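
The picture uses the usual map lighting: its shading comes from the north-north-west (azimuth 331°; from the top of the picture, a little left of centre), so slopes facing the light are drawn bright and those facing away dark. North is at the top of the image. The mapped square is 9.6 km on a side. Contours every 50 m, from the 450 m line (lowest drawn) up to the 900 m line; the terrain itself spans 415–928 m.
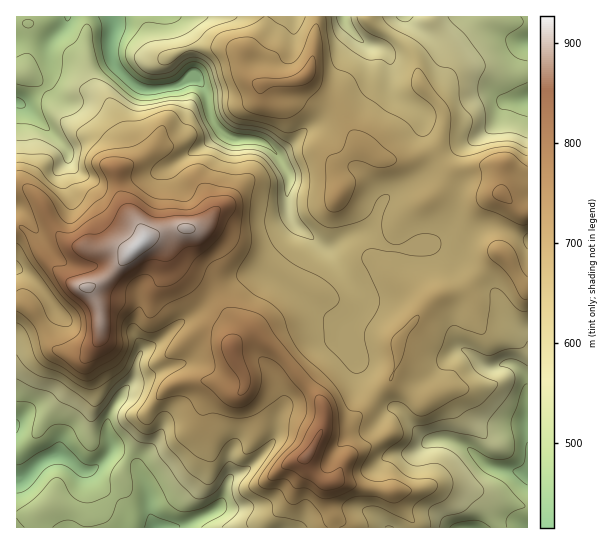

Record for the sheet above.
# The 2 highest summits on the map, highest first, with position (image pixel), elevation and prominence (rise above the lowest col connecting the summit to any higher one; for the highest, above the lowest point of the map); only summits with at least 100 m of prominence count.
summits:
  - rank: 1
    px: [141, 243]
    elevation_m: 928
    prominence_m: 513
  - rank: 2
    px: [307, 455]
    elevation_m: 863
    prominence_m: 134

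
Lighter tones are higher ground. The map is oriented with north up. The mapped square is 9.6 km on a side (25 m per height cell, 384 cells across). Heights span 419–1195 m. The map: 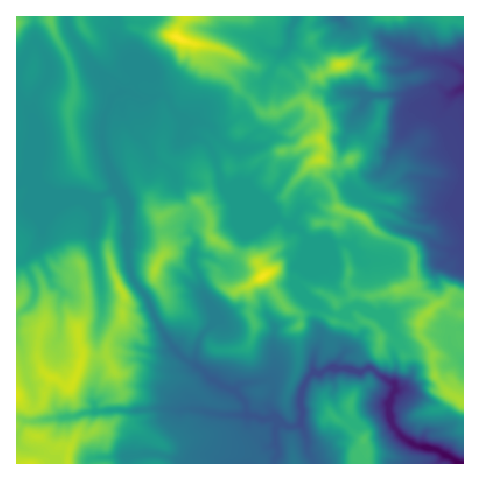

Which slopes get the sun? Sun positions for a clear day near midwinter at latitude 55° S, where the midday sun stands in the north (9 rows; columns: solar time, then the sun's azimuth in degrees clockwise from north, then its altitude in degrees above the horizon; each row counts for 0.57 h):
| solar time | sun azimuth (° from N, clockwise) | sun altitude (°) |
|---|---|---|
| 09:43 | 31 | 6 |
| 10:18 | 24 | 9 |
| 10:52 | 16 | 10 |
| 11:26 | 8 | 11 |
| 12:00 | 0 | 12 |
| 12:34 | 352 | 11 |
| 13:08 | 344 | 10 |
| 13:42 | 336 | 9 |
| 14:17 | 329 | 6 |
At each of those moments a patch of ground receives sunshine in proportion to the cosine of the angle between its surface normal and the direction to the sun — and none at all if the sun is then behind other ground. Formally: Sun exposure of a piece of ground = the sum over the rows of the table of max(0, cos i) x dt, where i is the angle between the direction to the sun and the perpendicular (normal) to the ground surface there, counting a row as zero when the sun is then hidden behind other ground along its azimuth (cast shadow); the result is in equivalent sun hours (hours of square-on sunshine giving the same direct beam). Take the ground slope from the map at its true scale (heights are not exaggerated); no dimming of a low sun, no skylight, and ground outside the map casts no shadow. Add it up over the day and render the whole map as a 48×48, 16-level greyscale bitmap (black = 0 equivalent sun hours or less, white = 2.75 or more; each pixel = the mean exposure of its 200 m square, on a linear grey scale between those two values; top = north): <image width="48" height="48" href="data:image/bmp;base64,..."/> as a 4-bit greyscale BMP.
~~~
<image width="48" height="48" href="data:image/bmp;base64,Qk32BAAAAAAAAHYAAAAoAAAAMAAAADAAAAABAAQAAAAAAIAEAAATCwAAEwsAABAAAAAAAAAAAAAAABEREQAiIiIAMzMzAERERABVVVUAZmZmAHd3dwCIiIgAmZmZAKqqqgC7u7sAzMzMAN3d3QDu7u4A////AIl1RTAUVFiYQ0RERDNVZVQhNURCI0IAAHVERRAAEBAAI0RERFVmRVQhFlRohzAAAEIlmDAAEAEnlkREVVVERlMQBGWIUQAAAGm5m4YyMhN5dVVVVWZkeWIAAXt0EAAAADNGZrzccjRmZlV3iHh0ECIgJWyBAAAAAAEAAANEQiRlVWZCESERAyNmkmcgAUQQACVSABIBAAASIiIjRSIRIxN7hkEAAAIgAmZTABEAIzRUIzNEIAEiMRSanIEAAAARSIVCJSEQAjMyIjQxAAERIgOrnvUAAAAliWQ2h0IjIyI0RWQQAAAAEgETRCIAAAE4mWRYh1MjaZYzRUEAAAAAABAAAAAAAAFGd2VmZmREZENVQgAAAAAAABAAAAABEhJEZGVVVEeHZkEhAAE1ZjEAABAAAAEzJCF4VERDVEZ5QQNRAABlQ0EAAAAAAAFVUhR1RGVTVVVYUSMgAAAjEQEAARAAARBZQyEkRHh2Z6ZHY0cgAAMhAAIAAFEEZ0hyJYUCISqXeZdVZlUQAlUhAAAABKdDAlEAAYxgJ0SXenVVU3MAJVMQAAAASoMCcgAAAAOaQ4Zrg0RUN7EBVDEAJBABd0N7lIu5Mhb+nLlYM0ZTTGADVRAEztQAJFmYdWeb/onP/9aVNTVTejNCIBEmdmiUJVVVZVZmeFnv+qzGllhjdkaDATJCAjWvs0RER1RERWZ2ZTetu8x1lUi4QxEQA6/2UzMhFSEBEmhlVVRpzvx5hVaJlhERjf/9hDIAAQAABfxSNGVVaJiKczRHdmFL2mi7qVEAAAAY/9UUZWZVZVVXZUMiNCRldVRYdCIhEAG8IViXZWZVZmZWdFM1IyJGRUREITm1EFyiRUZ2VVVVVnZEhUWMylGJZURDEAEmf/1zATRERURUREMnlCab7pyYdUQzMAASmEM3l2VERGVEIRATUyi4h7yoVEMRggABURWaynVDREVDMQFWQkeHZUNVIiNCJxADEBaJVVQiNEVEQxVlM1ZmVFaGIiFDAmAAAAAVdCRWZVVFQzVUNFVUVneGd3YyADg0dSEkaIh3ZVVEQ0ZURVVFZ4h1dlaHYwJ0n+czaGRVVUREQ1ZURVVFRWdWMAEWuYMnacgjV2RFVEREM2VUVUREM0RUMyEQFFu0JXUiRXdlRVRDM1REVURDMiIRJlEAA2RocjVURGd1RVRDNDM0VURDIRAAEiEzECJIIAJDM0VFVEREVTNEVURDIQAAAAW7pRakAAA4MjNEZkNFd0ZURUMzIQAAACd4nLpAAAADMQEjJUM1VmdlQzMyEAAAAURWZoMAAAACIAAQAUQzRHdUNEMyEAAAEQAmNVRAAABIhDIAE0QiI3UyREMhAAABAANGl1zWIRVDEBEAESIhFGICNDIAAAAAApuXmaie/5zEAAAAAQEhGDADQhAAAAAmz8dSN0F+//hAAAAAAAAARyA1QgARFK7/50MzRVQ3qsoQAAAAAAAAZRR1MiWc6nVDEAAjRXm3imMAAAAAAGITVDZUU0R7thERAREjM4RrtDMQAAEREw=="/>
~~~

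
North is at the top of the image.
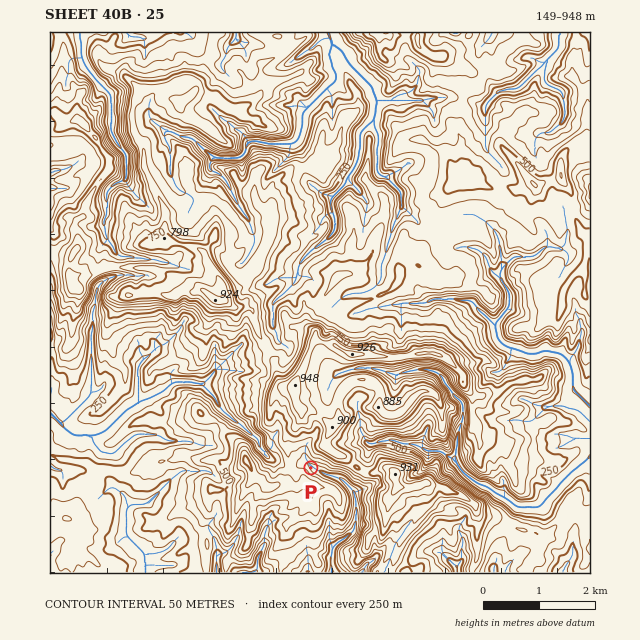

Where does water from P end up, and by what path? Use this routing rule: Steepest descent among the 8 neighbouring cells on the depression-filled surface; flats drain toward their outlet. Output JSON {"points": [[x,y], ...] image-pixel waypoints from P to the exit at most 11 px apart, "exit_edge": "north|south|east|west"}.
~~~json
{"points": [[311, 468], [322, 472], [333, 476], [345, 482], [355, 493], [356, 504], [356, 516], [355, 527], [346, 537], [335, 545], [331, 557], [331, 568], [331, 572]], "exit_edge": "south"}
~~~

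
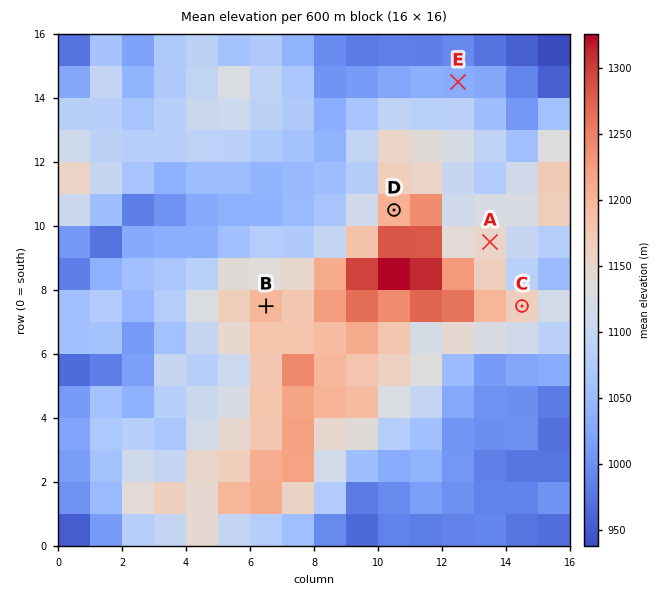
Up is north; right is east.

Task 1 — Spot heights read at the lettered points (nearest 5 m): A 1150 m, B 1205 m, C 1175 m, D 1210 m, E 1025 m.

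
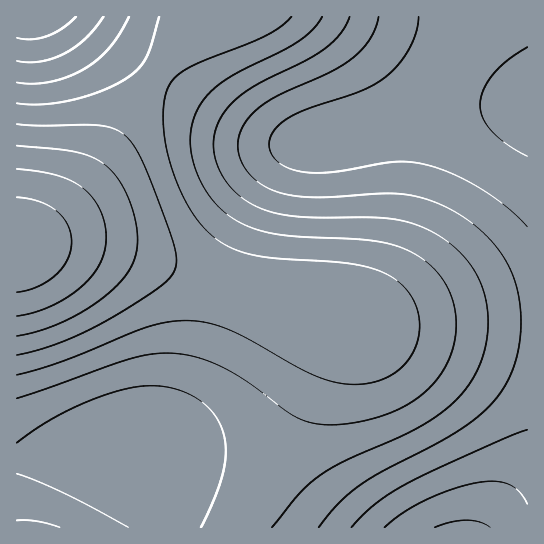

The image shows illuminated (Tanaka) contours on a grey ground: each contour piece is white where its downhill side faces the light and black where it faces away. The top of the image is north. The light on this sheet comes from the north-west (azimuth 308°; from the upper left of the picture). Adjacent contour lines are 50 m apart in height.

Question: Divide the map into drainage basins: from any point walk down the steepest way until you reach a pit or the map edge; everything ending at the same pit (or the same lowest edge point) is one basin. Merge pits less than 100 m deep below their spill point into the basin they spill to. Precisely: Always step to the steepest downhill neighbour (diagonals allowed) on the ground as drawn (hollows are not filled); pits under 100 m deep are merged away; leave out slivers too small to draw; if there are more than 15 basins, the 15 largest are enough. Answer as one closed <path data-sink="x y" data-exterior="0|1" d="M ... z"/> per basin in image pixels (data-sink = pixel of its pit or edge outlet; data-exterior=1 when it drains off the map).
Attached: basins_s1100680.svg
<path data-sink="463 527" data-exterior="1" d="M77 244l-39 0-22 3 1 281 511-1-1-204-166 0-126-35-102-33z"/><path data-sink="527 106" data-exterior="1" d="M527 16l-322 0-20 19-25 32-51 83-33 47-33 32-24 17 58-2 40 7 118 37 126 35 166 0z"/><path data-sink="29 17" data-exterior="1" d="M203 16l-187 1 1 230 26-18 33-32 33-47 51-83z"/>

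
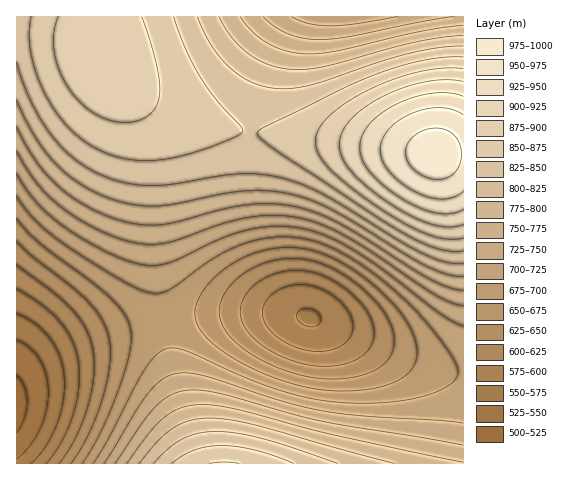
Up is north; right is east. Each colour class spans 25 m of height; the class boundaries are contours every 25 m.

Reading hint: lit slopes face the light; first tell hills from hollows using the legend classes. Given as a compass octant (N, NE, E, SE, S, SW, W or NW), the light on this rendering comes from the NE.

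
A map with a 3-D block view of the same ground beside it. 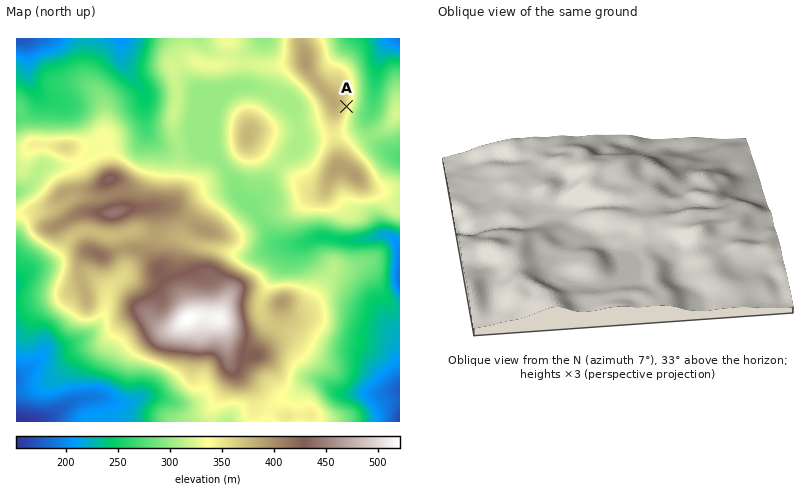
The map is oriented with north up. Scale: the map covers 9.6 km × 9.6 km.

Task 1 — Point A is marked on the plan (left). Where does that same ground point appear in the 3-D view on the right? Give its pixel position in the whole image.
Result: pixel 512 279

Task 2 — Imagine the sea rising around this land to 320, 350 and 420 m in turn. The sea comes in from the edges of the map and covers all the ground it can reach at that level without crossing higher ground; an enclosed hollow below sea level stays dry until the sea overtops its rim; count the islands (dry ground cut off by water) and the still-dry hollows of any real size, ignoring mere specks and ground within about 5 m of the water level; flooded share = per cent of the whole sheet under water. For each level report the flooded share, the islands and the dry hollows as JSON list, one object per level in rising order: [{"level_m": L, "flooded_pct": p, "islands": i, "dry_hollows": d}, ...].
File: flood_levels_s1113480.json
[{"level_m": 320, "flooded_pct": 52, "islands": 1, "dry_hollows": 0}, {"level_m": 350, "flooded_pct": 69, "islands": 4, "dry_hollows": 0}, {"level_m": 420, "flooded_pct": 93, "islands": 3, "dry_hollows": 0}]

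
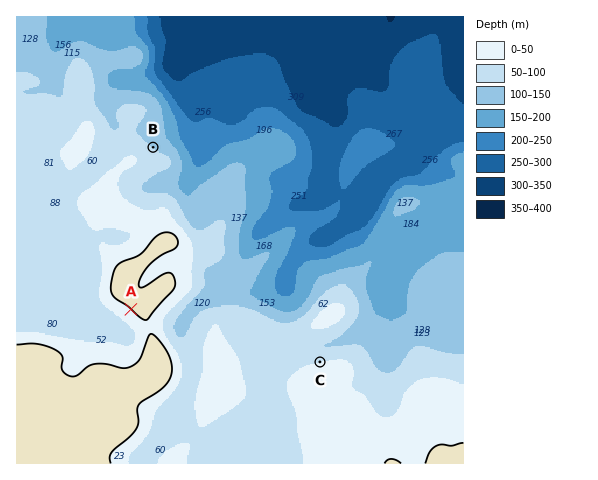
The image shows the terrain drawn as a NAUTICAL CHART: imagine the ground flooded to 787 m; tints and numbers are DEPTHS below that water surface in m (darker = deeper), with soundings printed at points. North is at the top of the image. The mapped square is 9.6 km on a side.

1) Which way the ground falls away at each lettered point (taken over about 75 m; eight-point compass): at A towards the SW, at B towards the NE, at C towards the N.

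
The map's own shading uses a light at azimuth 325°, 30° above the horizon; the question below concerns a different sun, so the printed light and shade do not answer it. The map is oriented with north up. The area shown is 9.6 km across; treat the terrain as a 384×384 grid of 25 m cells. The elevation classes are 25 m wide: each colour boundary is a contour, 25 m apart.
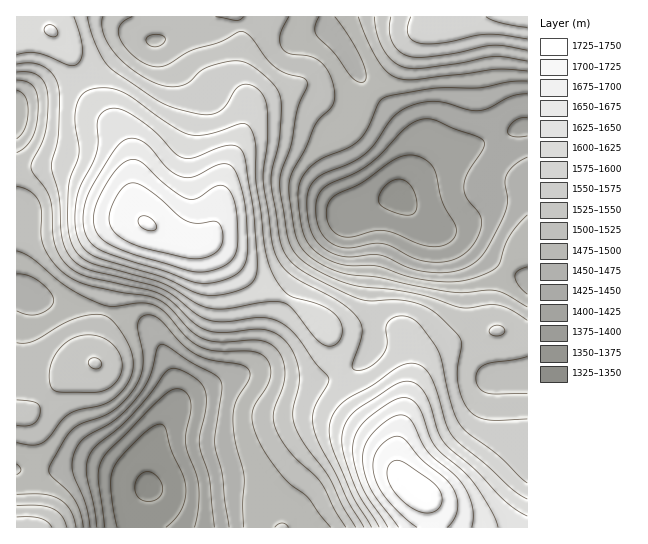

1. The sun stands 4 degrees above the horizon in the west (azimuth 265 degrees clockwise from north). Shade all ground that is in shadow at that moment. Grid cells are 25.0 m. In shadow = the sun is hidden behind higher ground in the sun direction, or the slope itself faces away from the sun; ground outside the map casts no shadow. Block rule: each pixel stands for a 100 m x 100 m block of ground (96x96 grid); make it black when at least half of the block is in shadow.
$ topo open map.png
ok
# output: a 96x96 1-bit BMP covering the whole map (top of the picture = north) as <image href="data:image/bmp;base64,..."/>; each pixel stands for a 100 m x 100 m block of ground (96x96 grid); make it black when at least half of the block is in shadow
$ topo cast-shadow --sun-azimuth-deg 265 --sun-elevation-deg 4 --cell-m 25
<image width="96" height="96" href="data:image/bmp;base64,Qk2+BAAAAAAAAD4AAAAoAAAAYAAAAGAAAAABAAEAAAAAAIAEAAATCwAAEwsAAAIAAAAAAAAA////AAAAAAAB//gAAAAAAAAAAAAB///wAAAAAAAAAAAB///+AAAAAAAAP4AA///+AAAAAAAAf/gA///+AAAAAAAA//8A///8AAAAAAAA//8Af//4AAAAAAAB//8Af//4AAAAAAAB//8Af//wAAAAAAAD//8Af//gAAAAAAAH//8Af//AAAAAAAAP//8Af/+AAAAAAAAf//8Af/8AAAAAAAA///8Af/8AAAAAAAA///8A//4AAAAAAAA///8B//4AAAAAAAB///8B+H4AAAAAAAB///4B8D8AAAAAAAA///wB4D/AAAAAAAA///wAAD/gAAAAAAA///gAAD/wAAAAAAA///gAAD/4AAAAAAA///gAAD/8AAAAAAAf//gAAD/+AAAAAAAf//gAAD//AAAAAAAf//gAAD//AAAAAAAf//AAAD//gAAAAAAP//AAAD//gAAAAAAP/+AAAD//gAAAAAAH/8AAAD//gAAAAAAD/4AAAD//AAAAAAAD/wAAAD//AAAAAAAB/AAAAD/+AAAAAAAAYAAAAD/8AAAAAAAAAAAAAD/4AAAAAAAAAAAAAB/wAAAAAgAAAAAAAB/gAAAABwAAAAAAAA+AAAAAB4AAAAAAAAAAAAAAB4AAAAAAAAAAAAAADwAAAAAAAAAAAAAADwAAAAMAAAAAAAAADwAAAAcAAAAAAAAAHgAAAAcAAAAAAAAAPgAAAAcAAAAAAAAAfgAAAAIAAAAAAAAA/gAAAAAAAAAAAAAH/gAAAAAAAAAAAA///wAAAAAAAAAAAD///4AAAAAAAAAAAH///+EAAAAAAAAAAP////8AAAAAAAAAAP/////wAAAAAAAAAP/////+AAAAAAAAAf//////AAAAAAAAAf//////gAAAAAAAAf//////gAAAAAAAAP//////wAAAAAAAAP//////wAAAAAAAAP//////wAAAAAAAAP//////gAAAAAAAAP//////gAAAAAAAAP//////gAAAAAAAAP//////AAAAAAAAAP//////AAAAAAAQAP//////AAAAAAA4AP//////AAAAAAB8AH/////+AAAAAAB8AH/////+AAAAAAB8AH/////8AAAAAAB8AD/////4AAAAAAB8AD/////wAAAAAAB8AB/////gAAAAAAA4AB///j+AAAAAAAAwAA///D+AAAAAAAAAAAf/+D+AAAAAAAAAAAf/8B8AAAAAAAAAAAP/4AAAAAAAAADAAAP/wAAAAAAAAAHgAAP/wAAAAAAAAAHgAAP/AAAAAAAAAAPgAAP+AAAAAAAAAAPAAAP4AAAAAAAAAAPAAAPwAAAAAAAAAAeAAAPAPAAAAAAAAAeAAAPAPgAAAAAAAA+AAAOAfgAAAAAAAD+AAAOAfAAAAAAAAP+AAAOAOAAAAAAAA//AAAOAAAAAAAAAB//AAAAAAAAAAAAAD//gAAAAAAAAAAAAH//gAAAAAAAAAAAAP//gAAAAAAAAAAAAP//AAAAAAAAAAAAAP/+AAAAAAAAAAAAAf/4AAAAAAAAAAAA="/>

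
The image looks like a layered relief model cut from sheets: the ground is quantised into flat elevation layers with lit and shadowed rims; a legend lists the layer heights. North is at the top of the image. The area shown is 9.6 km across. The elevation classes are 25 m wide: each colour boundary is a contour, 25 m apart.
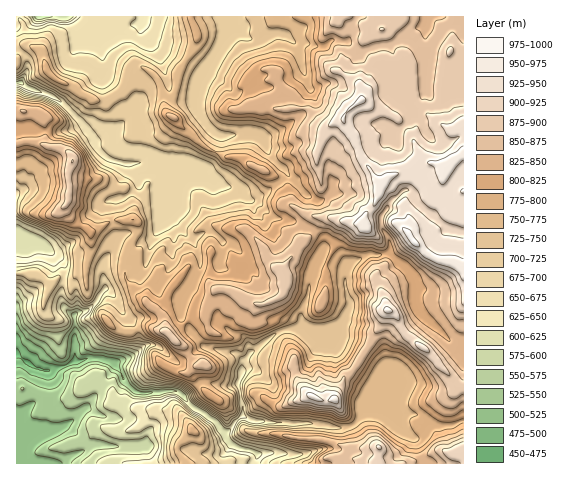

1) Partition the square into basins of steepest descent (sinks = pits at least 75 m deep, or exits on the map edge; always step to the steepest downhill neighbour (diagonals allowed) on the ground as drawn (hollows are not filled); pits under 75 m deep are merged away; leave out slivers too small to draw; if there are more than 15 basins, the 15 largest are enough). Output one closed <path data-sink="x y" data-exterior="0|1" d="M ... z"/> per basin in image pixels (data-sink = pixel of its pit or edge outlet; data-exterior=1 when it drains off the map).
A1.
<path data-sink="17 354" data-exterior="1" d="M463 16l-68 0-3 7-22 11-5 6 0 6 9 20-7 17-5 6-1 10-15 13-4 8-6 1-11 9-9 22-19-1-7 3-17 15-6 3 12 6 8 9 5 19 14 8 16 3-12 19-13 12-10 15-3 7 3 7-3 15-6 6-14 6-8 0-26-14-14-1-13 27-14 3-20 15-4-2-1-12-4-7-25-20-9-15-2-14 3-14 11-19-1-9-5-3-19 1-22 12 0 20-6 22-7 0-4 3-15 0-9 9-15-12-19-1 1 191 447-1z"/><path data-sink="39 17" data-exterior="1" d="M393 16l-376 0-1 27 10 1 13 6 4 5 5 16 7 8 43 22 7 0 15-9 17-24 6-1 7 4 11 13 6 29 7 5 26 25 27 14 15 1 14 10 14 3 20-17 7-3 19 1 9-22 11-9 6-1 4-8 15-13 1-10 5-6 7-17-9-20 0-6 9-9 9-2 9-6z"/><path data-sink="21 83" data-exterior="0" d="M26 44l-10 1 0 64 8 3 12 0 7 4 2 10-1 18 4 3 15 2 7 4 3 6-5 10 1 9 30 1 11 7 14 2 9 19 0 13 3 0 2 5 0 6-8 11-4 13 0 23 9 15 20 16 8 9 3 14 5 2 18-15 14-3 13-27 14 1 26 14 11-1 16-9 4-14-3-10 2-5 11-17 13-12 11-19-15-3-14-8-4-17-9-11-28-13-9-7-15-1-27-14-26-25-7-5-6-29-11-13-7-4-6 1-17 24-15 9-7 0-43-22-7-8-6-18z"/><path data-sink="17 242" data-exterior="1" d="M64 206l-11 8-37-3 1 62 18 1 15 12 9-9 15 0 4-3 8-1 5-21 0-20-17-11z"/>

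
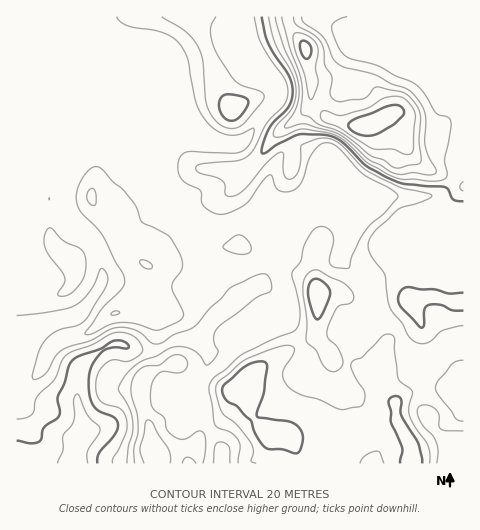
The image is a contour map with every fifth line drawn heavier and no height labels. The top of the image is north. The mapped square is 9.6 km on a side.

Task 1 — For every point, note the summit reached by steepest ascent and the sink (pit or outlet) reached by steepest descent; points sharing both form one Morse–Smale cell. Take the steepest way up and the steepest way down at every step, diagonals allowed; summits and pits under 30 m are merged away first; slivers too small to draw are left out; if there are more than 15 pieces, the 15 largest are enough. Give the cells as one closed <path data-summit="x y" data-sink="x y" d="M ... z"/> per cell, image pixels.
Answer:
<path data-summit="364 125" data-sink="76 463" d="M463 16l-220 0 2 18 3-3 28-5 25-8 22-1 11 6 16 19 54 1-37 1-15 6-9 24-1 15-20 12-10 10-6 12-1 18 9 10 11 8-1 5-4-6-14-9-5-2-9 0-14 11-9 24-1-4-17-16-13-18-17-1-25-6-20 0-4 3-66 0-5-4-5 1-15 16-12 22-1-13 13-30 0-9-3-7 0-99-62 0 1 447 59-1 1-19 5-10 0-13-5-23 2-28 9-11 17-12 8-3 9 0 14 6 18 1 21-11 13 0 13 5 6 5 9 1 61-34 3-5-7-17-7-7-7-3 4-6 9-27 11-5 14 9 23 5 15-1 6-7 2 7 25 33 11 18 23 22 18-10-8-22 22-5 22 6 8-1z"/><path data-summit="249 378" data-sink="76 463" d="M369 295l1 5-11 15-11 28-3 31-10 5-7-1-9-7-9-16-7-6-13-23-9-10-5 1-56 33-10 1-7-3 4 14-5 13 1 31-5 7 7 7 16 29 1 15 190-1 0-16-14-26-3-18-11-13 0-39 3-8 14-10-17-17z"/><path data-summit="234 109" data-sink="76 463" d="M242 16l-164 0 0 100 3 7 0 9-13 30 0 12 20-30 8-7 3 0 15-15 29-72 4-5 17 1 8 5 6 8 4 10 0 15-4 13-6 7-61 24-9 9 4 3 66 0 4-3 20 0 32 7 8 0 9-4 16-23 16-16 3-7-4-10-9-4-9-13-11-26z"/><path data-summit="151 442" data-sink="76 463" d="M188 340l-13 0-21 11-18-1-14-6-9 0-21 12-11 9-3 12-1 21 5 23 0 13-5 10-1 20 145-1 0-14-16-29-5-6-10 0-6-7-2-23 19-11 6-11-4-15z"/><path data-summit="306 49" data-sink="76 463" d="M323 17l-22 1-55 15 1 8 14 33 6 6 9 4 4 10-3 7-16 16-14 21-10 6 4 3 10 15 17 16 1 4 9-24 14-11 9 0 5 2 14 9 4 6 1-5-11-8-9-10 1-18 6-12 10-10 20-12 1-15 9-24 15-6 37-1-54-1-16-19z"/><path data-summit="316 293" data-sink="76 463" d="M284 247l-12 5-9 27-4 6 4 1 7 6 7 13 3 7-2 3 3 1 9 10 13 23 7 6 9 16 9 7 11 0 6-4 3-31 11-28 11-15-2-6-25-34-2-7-6 7-15 1-23-5z"/><path data-summit="364 125" data-sink="451 463" d="M434 296l-22 5 8 22-19 12 21 51 1 23 4 9 7 12 20 16-3 17 12 1 1-162z"/><path data-summit="249 378" data-sink="451 463" d="M400 334l-8 4-5 5-3 8 0 39 11 13 3 18 14 26 0 16 39 1 3-18-20-16-7-12-4-9-1-23z"/><path data-summit="364 125" data-sink="76 463" d="M202 372l-20 12 2 23 6 7 6 0 7-8z"/>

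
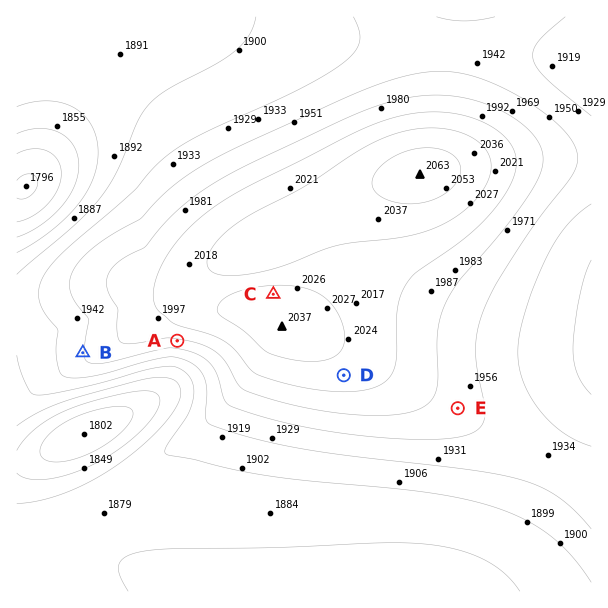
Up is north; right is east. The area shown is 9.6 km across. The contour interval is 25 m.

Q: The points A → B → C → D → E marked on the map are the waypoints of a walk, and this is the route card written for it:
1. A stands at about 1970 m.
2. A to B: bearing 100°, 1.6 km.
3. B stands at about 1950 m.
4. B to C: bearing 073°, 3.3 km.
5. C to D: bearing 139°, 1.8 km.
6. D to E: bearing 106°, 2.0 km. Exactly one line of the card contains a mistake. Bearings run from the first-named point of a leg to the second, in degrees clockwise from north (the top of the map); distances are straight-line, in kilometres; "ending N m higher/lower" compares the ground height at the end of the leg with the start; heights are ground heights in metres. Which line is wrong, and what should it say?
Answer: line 2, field bearing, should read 263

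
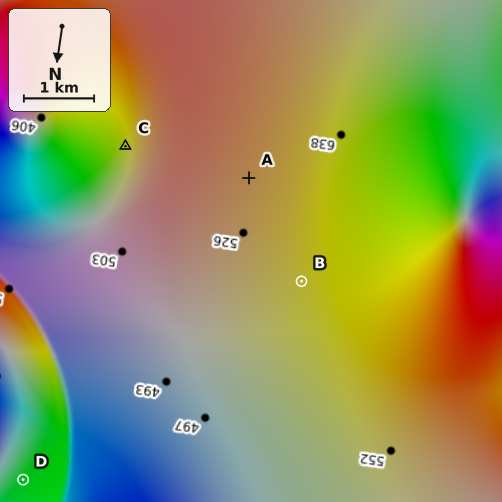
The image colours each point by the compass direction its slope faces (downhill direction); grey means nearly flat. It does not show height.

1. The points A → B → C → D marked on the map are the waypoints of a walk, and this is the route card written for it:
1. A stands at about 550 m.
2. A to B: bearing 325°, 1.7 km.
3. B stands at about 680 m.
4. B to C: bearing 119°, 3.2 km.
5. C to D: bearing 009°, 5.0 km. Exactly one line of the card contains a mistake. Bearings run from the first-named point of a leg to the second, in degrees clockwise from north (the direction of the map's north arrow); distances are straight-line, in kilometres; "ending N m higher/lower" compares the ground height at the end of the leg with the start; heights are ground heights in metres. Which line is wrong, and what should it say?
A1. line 3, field height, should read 540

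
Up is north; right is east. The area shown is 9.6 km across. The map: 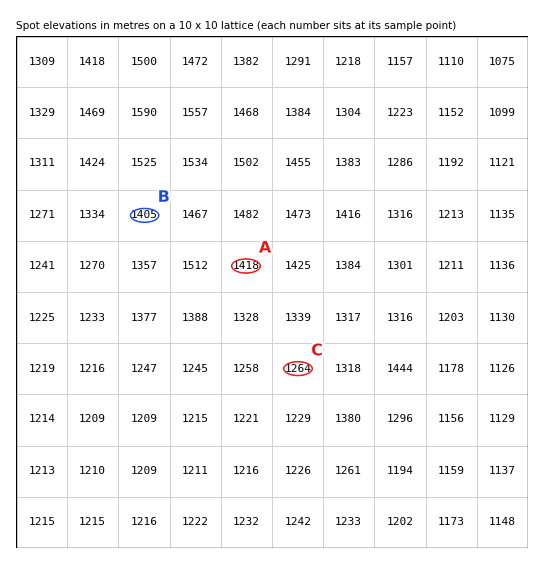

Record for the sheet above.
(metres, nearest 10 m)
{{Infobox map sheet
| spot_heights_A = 1420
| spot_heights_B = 1400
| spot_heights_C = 1260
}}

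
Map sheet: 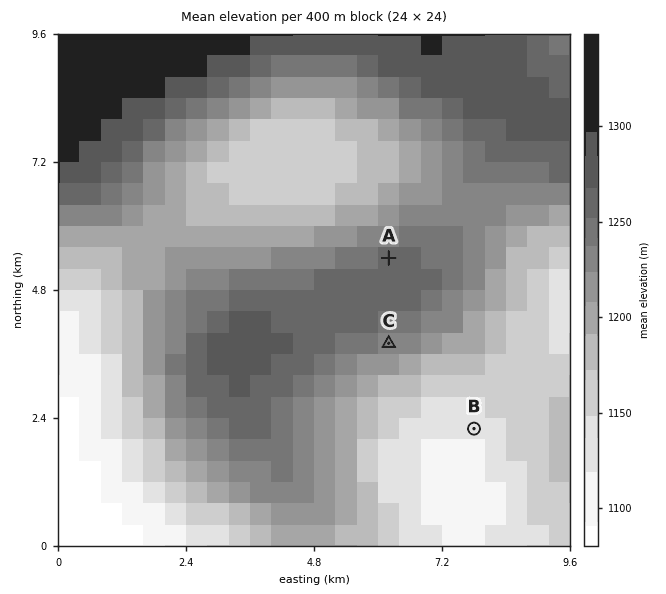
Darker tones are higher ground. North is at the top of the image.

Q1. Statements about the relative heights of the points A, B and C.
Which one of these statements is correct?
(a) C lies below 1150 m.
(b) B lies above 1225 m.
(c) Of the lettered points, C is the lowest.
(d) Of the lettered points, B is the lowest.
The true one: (d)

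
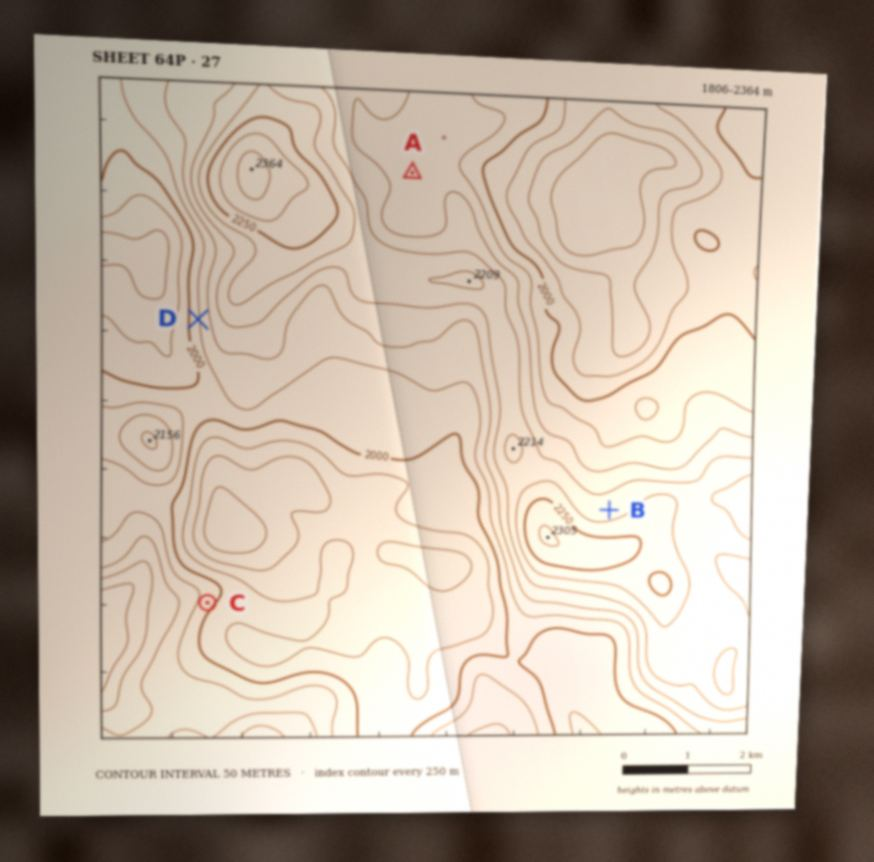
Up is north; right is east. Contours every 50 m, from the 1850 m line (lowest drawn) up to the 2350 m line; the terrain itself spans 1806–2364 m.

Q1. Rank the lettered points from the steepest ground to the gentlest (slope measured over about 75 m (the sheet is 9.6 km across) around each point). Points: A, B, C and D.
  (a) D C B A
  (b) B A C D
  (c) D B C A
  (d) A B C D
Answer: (a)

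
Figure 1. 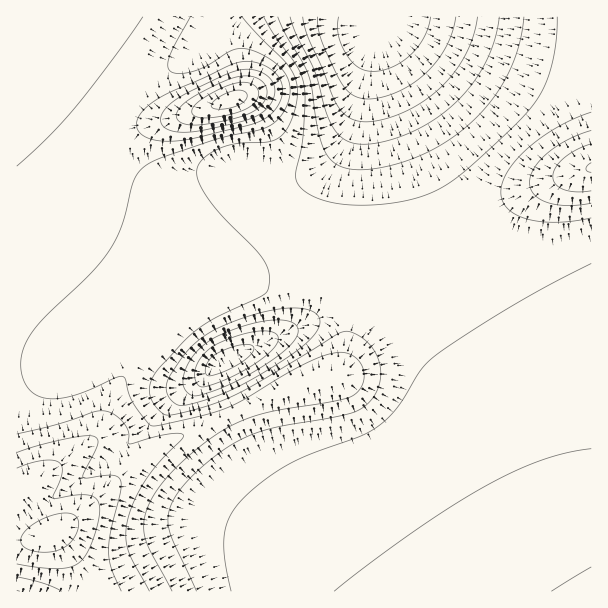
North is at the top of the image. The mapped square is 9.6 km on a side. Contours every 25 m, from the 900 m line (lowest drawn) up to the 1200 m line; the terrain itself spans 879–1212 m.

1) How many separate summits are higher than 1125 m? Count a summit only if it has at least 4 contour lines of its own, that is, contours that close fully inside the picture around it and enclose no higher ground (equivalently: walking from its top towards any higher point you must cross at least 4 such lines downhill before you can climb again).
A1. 1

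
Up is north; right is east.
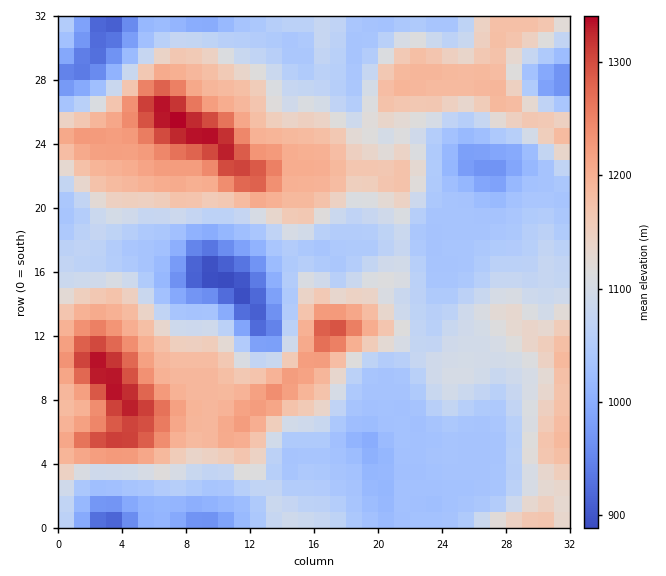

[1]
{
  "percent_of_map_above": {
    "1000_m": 93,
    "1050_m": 67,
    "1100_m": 45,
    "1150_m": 33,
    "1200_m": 14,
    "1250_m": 6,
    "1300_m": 3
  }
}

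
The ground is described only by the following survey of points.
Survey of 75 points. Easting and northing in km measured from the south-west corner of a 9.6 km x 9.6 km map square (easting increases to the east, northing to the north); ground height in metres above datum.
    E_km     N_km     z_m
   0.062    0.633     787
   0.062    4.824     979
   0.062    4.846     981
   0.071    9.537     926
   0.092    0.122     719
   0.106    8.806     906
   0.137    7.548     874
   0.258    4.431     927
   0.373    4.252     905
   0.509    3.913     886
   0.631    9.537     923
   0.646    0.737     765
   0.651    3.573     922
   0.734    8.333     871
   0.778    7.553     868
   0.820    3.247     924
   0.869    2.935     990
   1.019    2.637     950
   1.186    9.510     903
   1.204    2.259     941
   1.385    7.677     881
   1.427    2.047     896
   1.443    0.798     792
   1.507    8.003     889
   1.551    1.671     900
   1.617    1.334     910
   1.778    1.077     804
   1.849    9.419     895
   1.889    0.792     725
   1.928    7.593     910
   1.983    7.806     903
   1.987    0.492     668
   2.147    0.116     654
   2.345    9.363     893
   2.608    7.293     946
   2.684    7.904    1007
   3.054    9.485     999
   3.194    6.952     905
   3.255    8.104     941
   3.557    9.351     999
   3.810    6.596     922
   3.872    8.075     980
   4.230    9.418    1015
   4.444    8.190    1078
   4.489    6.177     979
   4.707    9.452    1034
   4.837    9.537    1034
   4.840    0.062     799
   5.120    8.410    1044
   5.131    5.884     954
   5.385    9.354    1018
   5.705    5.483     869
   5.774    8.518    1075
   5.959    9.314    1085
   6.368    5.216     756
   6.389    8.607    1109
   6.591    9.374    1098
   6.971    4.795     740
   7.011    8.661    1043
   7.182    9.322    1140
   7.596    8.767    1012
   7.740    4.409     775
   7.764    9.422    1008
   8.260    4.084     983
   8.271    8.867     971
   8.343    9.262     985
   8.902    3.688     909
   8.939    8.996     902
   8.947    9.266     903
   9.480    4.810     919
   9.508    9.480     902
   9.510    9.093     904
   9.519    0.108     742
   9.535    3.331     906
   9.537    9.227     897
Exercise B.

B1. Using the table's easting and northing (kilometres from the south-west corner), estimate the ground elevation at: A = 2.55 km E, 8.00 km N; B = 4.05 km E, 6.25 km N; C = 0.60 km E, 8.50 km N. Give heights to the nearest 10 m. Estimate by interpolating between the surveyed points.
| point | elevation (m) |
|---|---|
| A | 980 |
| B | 940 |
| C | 890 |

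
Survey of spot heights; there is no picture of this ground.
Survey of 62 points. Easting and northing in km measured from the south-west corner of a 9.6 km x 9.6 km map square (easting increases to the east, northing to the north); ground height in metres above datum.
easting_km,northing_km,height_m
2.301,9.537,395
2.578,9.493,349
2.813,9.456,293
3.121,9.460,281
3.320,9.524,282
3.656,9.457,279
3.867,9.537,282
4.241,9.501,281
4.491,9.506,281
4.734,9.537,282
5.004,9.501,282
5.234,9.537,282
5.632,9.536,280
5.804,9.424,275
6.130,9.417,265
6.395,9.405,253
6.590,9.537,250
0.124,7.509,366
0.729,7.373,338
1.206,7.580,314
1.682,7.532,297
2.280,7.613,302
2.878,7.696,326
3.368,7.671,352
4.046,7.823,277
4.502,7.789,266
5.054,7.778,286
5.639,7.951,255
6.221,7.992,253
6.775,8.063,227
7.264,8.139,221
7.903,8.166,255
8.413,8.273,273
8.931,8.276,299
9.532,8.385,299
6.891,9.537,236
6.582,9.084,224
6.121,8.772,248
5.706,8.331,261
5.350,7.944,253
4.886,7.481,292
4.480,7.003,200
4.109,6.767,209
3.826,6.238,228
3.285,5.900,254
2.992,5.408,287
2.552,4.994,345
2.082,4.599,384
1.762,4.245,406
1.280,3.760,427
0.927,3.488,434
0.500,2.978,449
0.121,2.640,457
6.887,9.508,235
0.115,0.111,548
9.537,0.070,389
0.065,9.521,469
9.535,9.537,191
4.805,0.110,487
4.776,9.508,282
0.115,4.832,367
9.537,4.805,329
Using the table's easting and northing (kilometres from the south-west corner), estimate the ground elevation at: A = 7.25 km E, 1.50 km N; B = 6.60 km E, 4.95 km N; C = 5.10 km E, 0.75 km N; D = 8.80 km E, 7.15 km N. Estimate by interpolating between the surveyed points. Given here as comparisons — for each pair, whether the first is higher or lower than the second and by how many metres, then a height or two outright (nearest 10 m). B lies lower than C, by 240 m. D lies lower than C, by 180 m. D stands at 340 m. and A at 410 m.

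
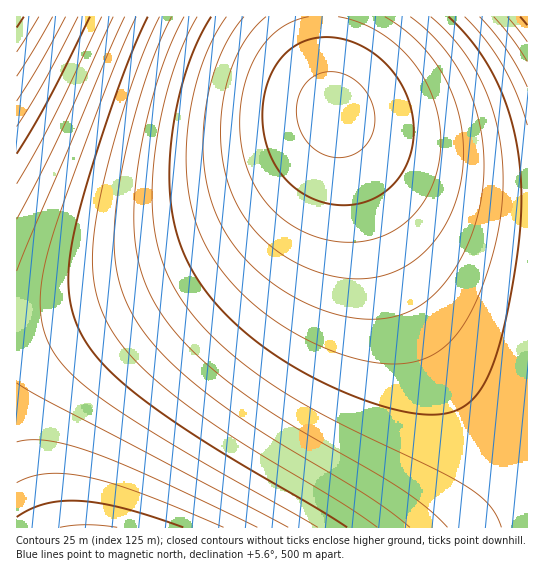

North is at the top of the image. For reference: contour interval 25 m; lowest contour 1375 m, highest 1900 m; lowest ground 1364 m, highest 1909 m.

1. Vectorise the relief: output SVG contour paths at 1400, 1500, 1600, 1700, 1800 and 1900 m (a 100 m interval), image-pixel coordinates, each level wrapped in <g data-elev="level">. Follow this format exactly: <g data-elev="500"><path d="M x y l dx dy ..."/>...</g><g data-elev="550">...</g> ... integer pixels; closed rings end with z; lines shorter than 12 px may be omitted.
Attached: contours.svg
<g data-elev="1400"><path d="M39 17l-22 35"/></g><g data-elev="1500"><path d="M17 517l14-8 15-5 16-3 19 0 20 2 24 6 58 18"/><path d="M90 17l-41 82-32 55"/></g><g data-elev="1600"><path d="M136 17l-16 36-20 50-35 95-16 48-6 27-3 24 1 20 4 18 8 16 12 16 17 16 24 19 78 49 134 76"/></g><g data-elev="1700"><path d="M527 87l-21-38-26-32"/><path d="M184 17l-16 33-13 40-12 45-7 46-2 34 2 31 6 27 10 25 13 21 17 21 21 21 27 22 54 38 118 69 26 19 19 18"/></g><g data-elev="1800"><path d="M244 17l-14 18-10 22-9 25-6 28-2 28 1 28 5 25 7 23 11 21 14 19 17 18 20 15 23 14 24 10 24 6 22 2 20-2 19-6 17-10 15-15 15-20 12-24 8-24 5-27 2-25-2-25-4-24-8-24-11-23-14-20-16-18-19-15"/></g><g data-elev="1900"><path d="M330 157l9 1 8-1 15-8 9-13 4-17-3-17-10-16-15-11-16-3-13 2-11 8-8 12-3 16 3 16 7 14 11 11z"/></g>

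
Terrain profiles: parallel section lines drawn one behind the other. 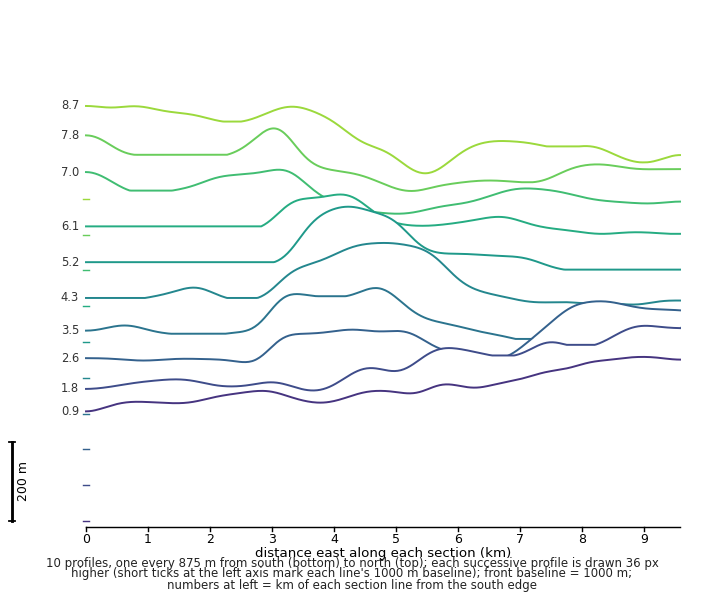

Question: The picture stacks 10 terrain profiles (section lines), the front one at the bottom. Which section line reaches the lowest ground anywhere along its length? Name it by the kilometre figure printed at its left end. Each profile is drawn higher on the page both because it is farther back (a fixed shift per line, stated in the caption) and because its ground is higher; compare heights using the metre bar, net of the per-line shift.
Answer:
8.7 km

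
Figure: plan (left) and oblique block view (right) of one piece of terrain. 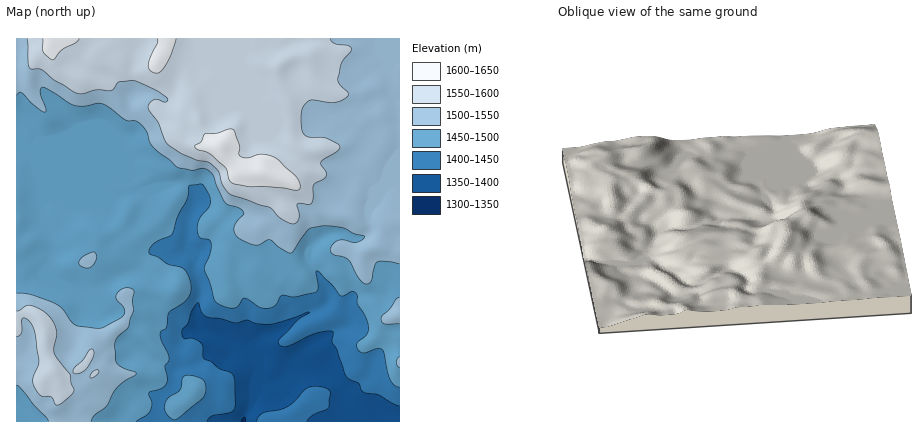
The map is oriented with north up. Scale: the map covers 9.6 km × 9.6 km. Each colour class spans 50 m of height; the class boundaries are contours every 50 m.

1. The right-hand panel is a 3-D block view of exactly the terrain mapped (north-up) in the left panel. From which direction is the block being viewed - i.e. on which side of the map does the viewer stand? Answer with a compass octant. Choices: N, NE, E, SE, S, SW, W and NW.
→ E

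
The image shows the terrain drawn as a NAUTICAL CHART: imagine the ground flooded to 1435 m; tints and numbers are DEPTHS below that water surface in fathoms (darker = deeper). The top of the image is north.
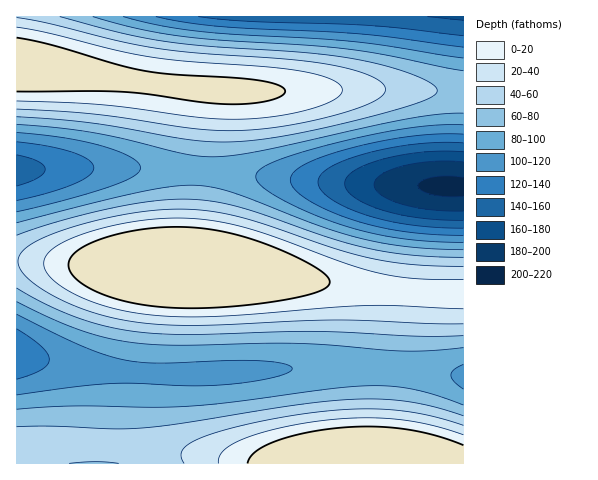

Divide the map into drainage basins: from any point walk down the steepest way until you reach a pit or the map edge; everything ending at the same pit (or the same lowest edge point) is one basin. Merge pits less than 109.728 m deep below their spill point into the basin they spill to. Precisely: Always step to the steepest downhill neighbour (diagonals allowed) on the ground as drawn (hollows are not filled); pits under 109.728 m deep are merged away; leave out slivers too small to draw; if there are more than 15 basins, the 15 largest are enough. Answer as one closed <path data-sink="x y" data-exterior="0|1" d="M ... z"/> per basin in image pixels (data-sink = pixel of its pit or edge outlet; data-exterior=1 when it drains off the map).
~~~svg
<path data-sink="17 354" data-exterior="1" d="M28 261l-12 1 1 202 447-1-1-169-78-4-164-21-134-3z"/><path data-sink="449 187" data-exterior="0" d="M420 90l-141 2-70-2-5 39-8 114-3 17-3 7 79 7 128 17 66 3 1-202z"/><path data-sink="17 171" data-exterior="1" d="M20 65l-4 1 0 194 71 6 102 2 4-8 3-17 13-153z"/><path data-sink="463 17" data-exterior="1" d="M463 16l-446 0-1 48 135 20 69 7 59 1 141-2 43 2z"/>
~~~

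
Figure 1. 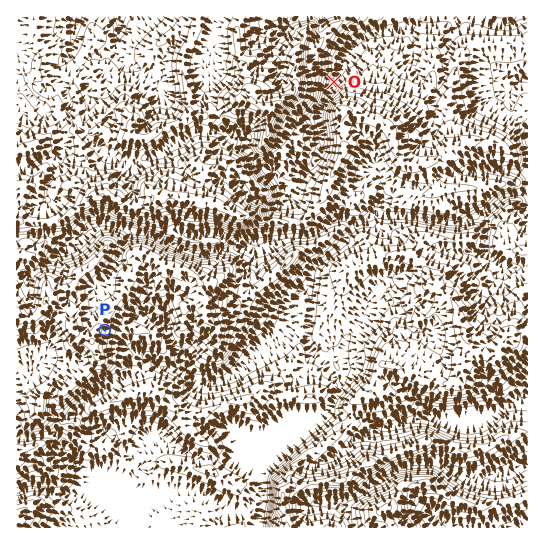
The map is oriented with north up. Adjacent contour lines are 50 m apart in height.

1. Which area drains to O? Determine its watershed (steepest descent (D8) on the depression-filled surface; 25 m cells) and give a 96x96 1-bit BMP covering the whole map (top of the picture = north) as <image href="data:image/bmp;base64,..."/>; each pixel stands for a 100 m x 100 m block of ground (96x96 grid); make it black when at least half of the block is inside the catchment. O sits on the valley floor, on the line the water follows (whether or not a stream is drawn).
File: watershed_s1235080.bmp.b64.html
<image width="96" height="96" href="data:image/bmp;base64,Qk2+BAAAAAAAAD4AAAAoAAAAYAAAAGAAAAABAAEAAAAAAIAEAAATCwAAEwsAAAIAAAAAAAAA////AAAAAAAAAAAAAAAAAAAAAAAAAAAAAAAAAAAAAAAAAAAAAAAAAAAAAAAAAAAAAAAAAAAAAAAAAAAAAAAAAAAAAAAAAAAAAAAAAAAAAAAAAAAAAAAAAAAAAAAAAAAAAAAAAAAAAAAAAAAAAAAAAAAAAAAAAAAAAAAAAAAAAAAAAAAAAAAAAAAAAAAAAAAAAAAAAAAAAAAAAAAAAAAAAAAAAAAAAAAAAAAAAAAAAAAAAAAAAAAAAAAAAAAAAAAAAAAAAAAAAAAAAAAAAAAAAAAAAAAAAAAAAAAAAAAAAAAAAAAAAAAAAAAAAAAAAAAAAAAAAAAAAAAAAAAAAAAAAAAAAAAAAAAAAAAAAAAAAAAAAAAAAAAAAAAAAAAAAAAAAAAAAAAAAAAAAAAAAAAAAAAAAAAAAAAAAAAAAAAAAAAAAAAAAAAAAAAAAAAAAAAAAAAAAAAAAAAAAAAAAAAAAAAAAAAAAAAAAAAAAAAAAAAAAAAAAAAAAAAAAAAAAAAAAAAAAAAAAAAAAAAAAAAAAAAAAAAAAAAAAAAAAAAAAAAAAAAAAAAAAAAAAAAAAAAAAAAAAAAAAAAAAAAAAAAAAAAAAAAAAAAAAAAAAAAAAAAAAAAAAAAAAAAAAAAAAAAAAAAAAAAAAAAAAAAAAAAAAAAAAAAAAAAAAAAAAAAAAAAAAAAAAAAAAAAAAAAAAAAAAAAAAAAAAAAAAAAAAAAAAAAAAAAAAAAAAAAAAAAAAAAAAAAAAAAAAAAAAAAAAAAAAAAAAAAAAAAAAAAAAAAAAAAAAAAAAAAAAAAAAAAAAAAAAAAAAAAAAAAAAAAAAAAAAAAAAAAAAAAAAAAAAAAAAAAAAAAAAAAAAAAAAAAAAAAAAAAAAAAAAAAAAAAAAAAAAAAAAAAAAAAAAAAAAAAAAAAAAAAAAAAAAAH8AAAAAAAAAAAAACP+AAAAAAAAAAAAAP//AAAAAAAAAAeAA///gAAAAAAAAB/Af///gAAAAAAAAH//////wAAAAAAAAH//////wAAAAAAAAD//////4AAAAAAAAB//////4AAAAAAAAA//////4AAAAAAAAA//////8AAAAAAAAA//////8AAAAAAAAAf/////+AAAAAAAAAf/////+AAAAAAAAAf//////AAAAAAAAAf/////+AAAAAAAAAB/////+AAAAAAAAAAf////+AAAAAAAAAAH////+AAAAAAAAAAA////+AAAAAAAAAAAD///+AAAAAAAAAAAAf//+AAAAAAAAAAAAPh//AAAAAAAAAAAAGA//AAAAAAAAAAAAAAP/AAAAAAAAAAAAAAP+AAAAAAAAAAAAAAH8AAAAAAAAAAAAAAAAAAAAAAAAAAAAAAAAAAAAAAAAAAAAAAAAAAAAAAAAAAAAAAAAAAAAAAAAAAAAAAAAAAAAAAAAAAAAAAAAAAAAAAAAAAAAAAAAAAAAAAAAAAAAAAAAAAAAAAAAAAAAAAAAAAAAAAAAAAAAAAAAAAAAAAAAAAAAAAAAAAAAAAAAAAAAAAAAAAAAAA="/>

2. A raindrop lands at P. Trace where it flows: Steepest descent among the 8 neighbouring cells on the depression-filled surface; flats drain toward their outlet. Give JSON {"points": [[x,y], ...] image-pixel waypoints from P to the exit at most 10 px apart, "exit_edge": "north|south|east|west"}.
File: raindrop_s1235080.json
{"points": [[105, 330], [115, 331], [126, 342], [137, 350], [147, 357], [158, 366], [169, 370], [179, 373], [190, 377], [201, 382], [211, 383], [222, 381], [233, 377], [243, 366], [254, 355], [265, 347], [275, 342], [286, 337], [293, 326], [295, 315], [295, 305], [297, 294], [305, 286], [311, 275], [318, 265], [329, 255], [338, 246], [347, 235], [357, 225], [366, 218], [377, 215], [387, 215], [398, 215], [409, 215], [419, 218], [430, 219], [441, 222], [451, 223], [462, 222], [473, 219], [483, 211], [494, 206], [505, 197], [515, 193], [526, 189], [527, 187]], "exit_edge": "east"}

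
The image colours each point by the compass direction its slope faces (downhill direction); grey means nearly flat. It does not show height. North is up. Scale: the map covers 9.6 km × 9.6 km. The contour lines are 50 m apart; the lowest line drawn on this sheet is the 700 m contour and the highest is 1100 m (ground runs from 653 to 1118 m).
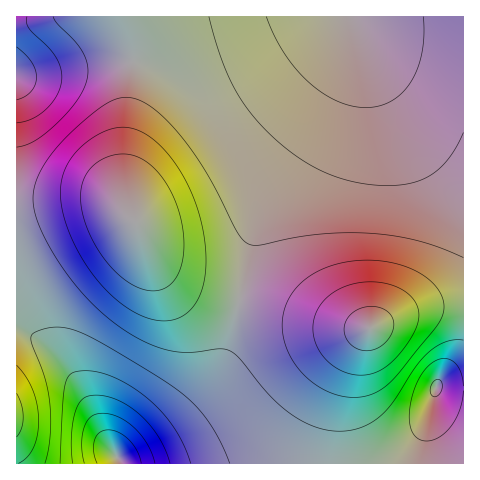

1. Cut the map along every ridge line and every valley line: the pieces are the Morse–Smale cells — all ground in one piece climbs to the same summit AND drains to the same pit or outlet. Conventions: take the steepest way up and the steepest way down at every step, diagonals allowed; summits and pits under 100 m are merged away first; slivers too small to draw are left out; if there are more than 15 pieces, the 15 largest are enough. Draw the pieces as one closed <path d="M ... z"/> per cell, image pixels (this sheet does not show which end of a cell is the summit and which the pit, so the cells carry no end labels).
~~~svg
<path d="M463 16l-115 1 2 29-10 35-20 37-42 60-15 28-14 45-10 51 121 27 14-1 19-11 25-8 22-4 24 0z"/><path d="M242 302l-3 0-1 4-15 58-17 29-31 29-38 26-19 9 1 7 345-1-1-158-23 0-22 4-25 8-19 11-14 1z"/><path d="M348 16l-36 1-68 35-42 15-22 1-29-5-17-1-10 84 0 43 3 17 5 12 5 6 18 35 12 14 13 9 34 14 25 5 14-64 10-31 15-28 42-60 20-37 10-35z"/><path d="M97 199l-24 0-57 7 0 122 10 3 19 13 22 24 15 23 25 51 9 14 4 1 55-35 31-29 17-29 16-62-43-12-23-13-18-18-18-35-24-20z"/><path d="M133 62l-24 0-68 12-25 1 1 130 56-6 24 0 16 5 19 14-5-12-3-17 0-43z"/><path d="M19 329l-3 0 0 134 102 1 1-5-12-17-25-51-11-19-26-28-19-13z"/><path d="M314 16l-187 0 0 2 6 17 1 27 46 6 15 0 23-5 26-11z"/><path d="M126 16l-109 0-1 58 15 2 68-13 34-1 0-27z"/>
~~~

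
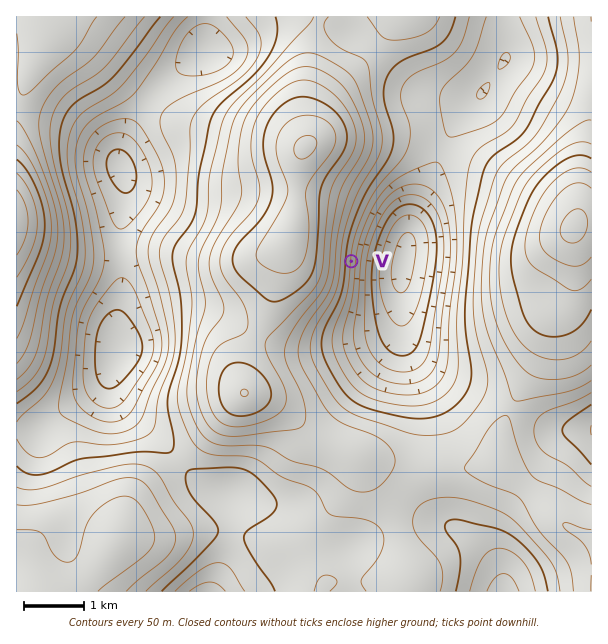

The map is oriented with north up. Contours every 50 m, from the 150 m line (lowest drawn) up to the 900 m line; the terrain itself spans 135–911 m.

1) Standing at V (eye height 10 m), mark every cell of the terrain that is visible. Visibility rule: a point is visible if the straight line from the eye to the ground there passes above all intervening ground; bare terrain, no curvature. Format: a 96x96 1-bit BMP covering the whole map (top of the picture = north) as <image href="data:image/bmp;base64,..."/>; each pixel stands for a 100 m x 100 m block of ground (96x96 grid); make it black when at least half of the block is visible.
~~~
<image width="96" height="96" href="data:image/bmp;base64,Qk2+BAAAAAAAAD4AAAAoAAAAYAAAAGAAAAABAAEAAAAAAIAEAAATCwAAEwsAAAIAAAAAAAAA////AAAAAAAAAAAAAAAAAAAAAAAAAAAAAAAAAAAAAAAAAAAAAAAAAAAAAAAAAAAAAAAAAAAAAAAAAAAAAAAAAAAAAAAAAAAAAAAAAAAAAAAAAAAAAAAAAAAAAAAAAAAAAAAAAAAAAAAAAAAAAAAAAAAAAAAAAAAAAAAAAAAAAAAAAAAAAAAAAAAAAAAAAAAAAAAAAAAAAAAAAAAAAAAAAAAAAAAAAAAAAAAAAAAAAAAAAAAAAAAAAAAAAAAAAAAAAAAAAAAAAAAAAAAAAAAAAAAAAAAAAAAAAAAAAAAAAAAAAAAAAAAAAAAAAAAAAAAAAAAAAAAAAAAAAAAAAAAAAAAAAAAAAAAAAAAAAAf4AAAAAAAAAAAAAD/+AAAAAAAAAAAAAP//AAAAAAAAAAAB////AAAAAAAAAAAH////AAAAAAAAAAAP////gAAAAAAAAAAf////gAAAAAAAAAA/////gAAAAAAAAAA/////gAAAAAAAAAA/////wAAAAAAAAAA/////wAAAAAAAAAA/////wAAAAAAAAAAf////4AAAAAAAAAAf////4AAAAAAAAAAP////4AAAAAAAAAAH////8AAAAAAAAAAH////8AAAAAAAAAAD////8AAAAAAAAAAB////8AAAAAAAAAAB////8AAAAAAAAAAA////8AAAAAAAAAAA////+AAAAAAAAAAA////+AAAAAAAAAAA////+AAAAAAAAAAA////+AAAAAAAAAAA////+AAAAAAAAAAA////8AAAAAAAAAAA////8AAAAAAAAAAA////8AAAAAAAAAAA////8AAAAAAAAAAB////8AAAAAAAAAAD////8AAAAAAAAAAH////8AAAAAAAAAAH////+AAAAAAAAAAH/////gAAAAAAAAAH/////4AAAAAAAAAH/////4AAAAAAAAAH/////8AAAAAAAAAH/////8AAAAAAAAAH/////8AAAAAAAAAD/////8AAAAAAAAAD/////8AAAAAAAAAB/////8AAAAAAAAAB/////8AAAAAAAAAB/////8AAAAAAAAAB/////8AAAAAAAAAB/////8AAAAAAAAAD/////8AAAAAAAAAD/////8AAAAAAAAAH/////8AAAAAAAAAP/////8AAAAAAAAAP////j8AAAAAAAAAHAD/+B8AAAAAAAAAAAAf4A8AAAAAAAAAAAAGAA+AAAAAAAAAAAAAAA+AAAAAAAAAAAAAAA/AAAAAAAAAAAAAAB/gAAAAAAAAAAAAAD/wAAAAAAAAAAAAAD/4AAAAAAAAAAAAAH/8AAAAAAAAAAAAAH/8AAAAAAAAAAAAAH/8AAAAAAAAAAAAAH/8AAAAAAAAAAAAAD/8AAAAAAAAAAAAAD/8AAAAAAAAAAAAAB/8AAAAAAAAAAAAAB/8AAAAAAAAAAAAAD/8AAAAAAAAAAABgD/8AAAAAAAAAAADAH/8AAAAAAAAAAACAH/8AAAAAAAAAAAAAP/8AAAAAAAAAAAAAP/8AAAAAAAAAAAAAP/8="/>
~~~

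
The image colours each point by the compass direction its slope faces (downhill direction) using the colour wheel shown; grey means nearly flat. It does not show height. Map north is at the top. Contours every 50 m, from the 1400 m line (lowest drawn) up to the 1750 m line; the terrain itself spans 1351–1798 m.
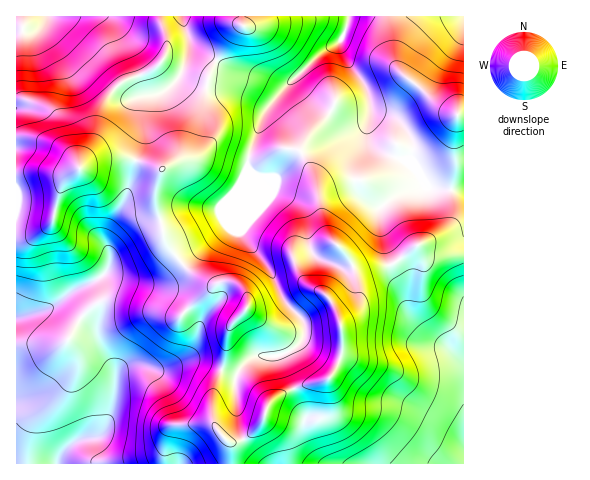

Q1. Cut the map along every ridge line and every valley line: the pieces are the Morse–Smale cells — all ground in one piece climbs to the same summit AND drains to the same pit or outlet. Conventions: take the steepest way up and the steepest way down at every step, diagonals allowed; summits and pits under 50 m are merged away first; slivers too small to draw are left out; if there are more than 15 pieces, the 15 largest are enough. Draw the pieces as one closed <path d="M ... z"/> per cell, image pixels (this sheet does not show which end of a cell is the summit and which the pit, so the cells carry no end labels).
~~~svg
<path d="M418 245l-22 17-29 10-9 6 0 22-18 16-1 4 4 30-11 25-9 6-19 4-16 5-19 13-5 11 0 9 18 25 2 16 180-1 0-207-33-1z"/><path d="M399 146l-6 19-11 11-14 4-13-1-16 4-14 6-6 8-5-22-15-25-15-2-25 12-11-1 0 55-7 18 28 37 15 32 20 22 0 13-2 5-15 12 14 26 5 5 17-3 5-2 8-10 7-19-4-30 1-4 18-16 0-22 4-4 34-12 22-17 13 10 33 0 0-65-36-2-10-14-15-14 7-2 2-7z"/><path d="M61 304l-45 15 1 145 215-1 0-17-14-15-6-14 1-25 8-22-26-9-12 1-18 8-33-5-9 3-7 11-2-9-20-41z"/><path d="M106 16l-90 1 1 157 17-3 33 3 20-11 21-6 22 1 32 11 18-9 9-3 8-7 6-18 0-23 4-26-15-5-10-7-4 7-11 12-9 4-11 0-5-6-14-38-7-9-8-19z"/><path d="M124 157l-28 3-29 14-33-3-18 3 1 144 31-9 23-18 26-11 7-6 28 7 23 0 10-5 16-14-16-20-8-31-2-17 7-25z"/><path d="M340 42l-18 10-38 35-8-1-17-8-16-4-25-12-4 1-7 18 6 3 29 4 23 14 7 1-9 12-15 43 11 2 25-12 15 2 15 25 5 22 6-8 14-6 16-4 13 1 14-4 11-11 3-7 2-12 12 4 3-3-4-13-14-16-23-9-5-19-22-33z"/><path d="M181 262l-16 14-10 5-23 0-28-7-7 6-26 11-15 13 12 4 26 21 20 41 2 9 7-11 9-3 33 5 18-8 12-1 28 8 5-39 4-7 15-15 0-13-9-11-6-2-19 2-21-11z"/><path d="M463 16l-75 1 5 40 6 13 39 35 19 10-23 28-10 6-12 1-2 8-7 2 15 14 5 8 9 7 32 0z"/><path d="M217 149l-9 1-15 8-15 3-14 7-6 10-3 21 8 36 2 7 15 19 27-16 20-17 20-47 1-22z"/><path d="M388 16l-39 0-3 13-6 11 0 7 8 16 14 18 10 28 23 9 9 9 8 13 0 10 12-1 10-6 9-9 14-19-19-10-39-35-6-13z"/><path d="M286 352l-12 5-21 0-17 17-15-4-8 22-1 25 6 14 14 15 0 18 51-1-1-15-18-25 0-9 8-14 16-10 20-6-7-5z"/><path d="M348 16l-105 0-1 9-8 7-17 29 26 13 16 4 17 8 8 1 38-35 18-11 7-15z"/><path d="M248 177l-21 51-20 17-26 17 11 11 21 11 8-2 11 0 6 2 9 11 0 14 30 24 10 19 15-11 2-5 0-13-20-22-15-32-28-37 7-18z"/><path d="M182 16l-75 1 6 5 8 19 7 9 14 38 5 6 11 0 9-4 11-12 4-7 3 3 14 6 8 2 2-2 1-7 7-12-21-12-6-7z"/><path d="M211 82l-4 1-3 15-1 34-4 13-10 12-6 2 13-2 15-8 16 2 21 7 15-43 9-12-7-1-23-14z"/>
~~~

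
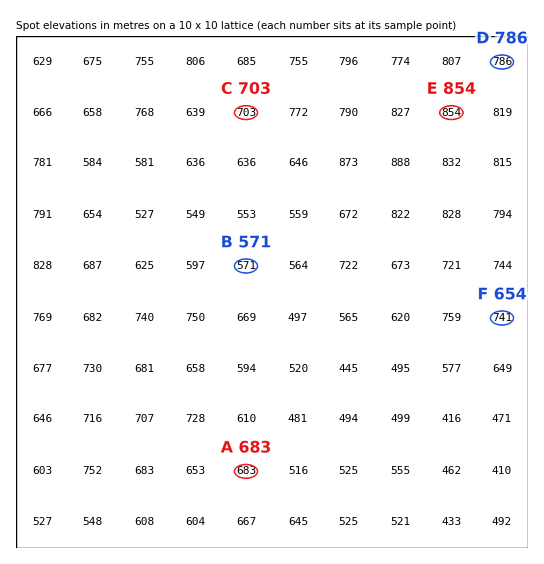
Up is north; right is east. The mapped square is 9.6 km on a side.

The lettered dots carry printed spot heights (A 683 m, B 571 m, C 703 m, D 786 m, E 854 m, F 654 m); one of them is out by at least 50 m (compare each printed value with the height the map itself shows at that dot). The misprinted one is F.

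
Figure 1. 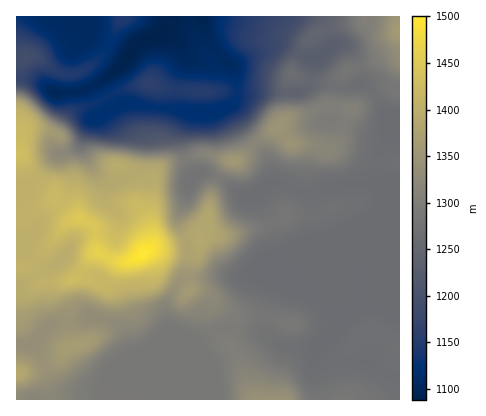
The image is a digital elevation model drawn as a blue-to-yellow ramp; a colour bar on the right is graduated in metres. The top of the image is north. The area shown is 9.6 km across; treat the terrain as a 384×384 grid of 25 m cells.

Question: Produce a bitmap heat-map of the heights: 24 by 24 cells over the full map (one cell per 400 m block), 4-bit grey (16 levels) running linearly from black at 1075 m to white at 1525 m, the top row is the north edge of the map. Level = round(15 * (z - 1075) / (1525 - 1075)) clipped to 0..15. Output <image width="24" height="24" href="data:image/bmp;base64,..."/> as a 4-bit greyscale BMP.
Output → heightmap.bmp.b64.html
<image width="24" height="24" href="data:image/bmp;base64,Qk2WAQAAAAAAAHYAAAAoAAAAGAAAABgAAAABAAQAAAAAACABAAATCwAAEwsAABAAAAAAAAAAAAAAABEREQAiIiIAMzMzAERERABVVVUAZmZmAHd3dwCIiIgAmZmZAKqqqgC7u7sAzMzMAN3d3QDu7u4A////AJiId3d3d3iZmHd3d6mYd3d3d3iIh2d3ZpmZh3d3d3iHd2ZmZ5mamYd3d3h3d2ZmZ5mZmYh3d3d3d3ZmZqmZmZmIiIh3d2ZmZrqqq7qpmYd3ZmZmZru8u8u6mYdmZmZmZru7zN3cqodmZmZmZru7zc7sqph2ZmZmZrvMzMzbqqmHdmZmZru8y7zKmqh3d3dmZru8u7u5eZdmd2d2Zru7uru5d4d2ZmZmZruqmrqpd4mHd3d2ZsqIiId3d4iIiIiHZrqXRERERFZ4mYiHZrp0IiMzIiNHmId3ZqUiIiIiIiIld3d3d1IRESIyIiIkVmd2dzMiIRIiEREkVmZ3eEMhIhEREREjRVVneDIRERERERIzRWVniSERESIQERIzNFZniQ=="/>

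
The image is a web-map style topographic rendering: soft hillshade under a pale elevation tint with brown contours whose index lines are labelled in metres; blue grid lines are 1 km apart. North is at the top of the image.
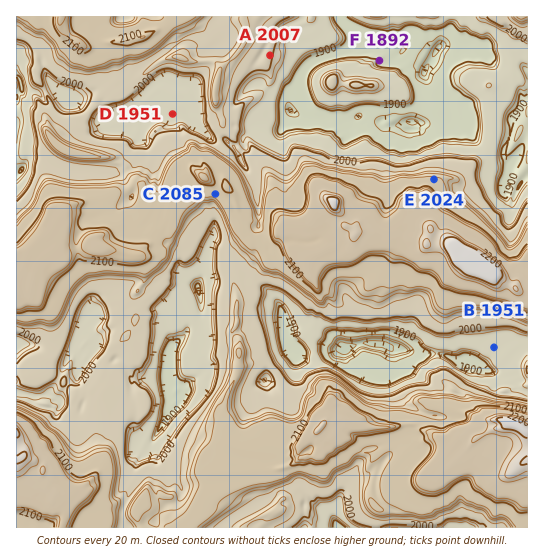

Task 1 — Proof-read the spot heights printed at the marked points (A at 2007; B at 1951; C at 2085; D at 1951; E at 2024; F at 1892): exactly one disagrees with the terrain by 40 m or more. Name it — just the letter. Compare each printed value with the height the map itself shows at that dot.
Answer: E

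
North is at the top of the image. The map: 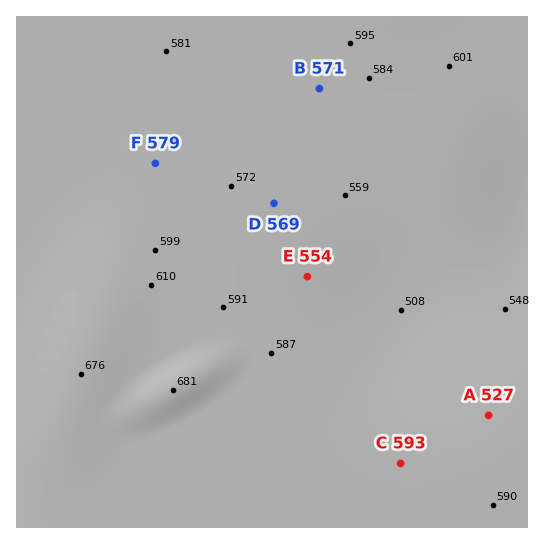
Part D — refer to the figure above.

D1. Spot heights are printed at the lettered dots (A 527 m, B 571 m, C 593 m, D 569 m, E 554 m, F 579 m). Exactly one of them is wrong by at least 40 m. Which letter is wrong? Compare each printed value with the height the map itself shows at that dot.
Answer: A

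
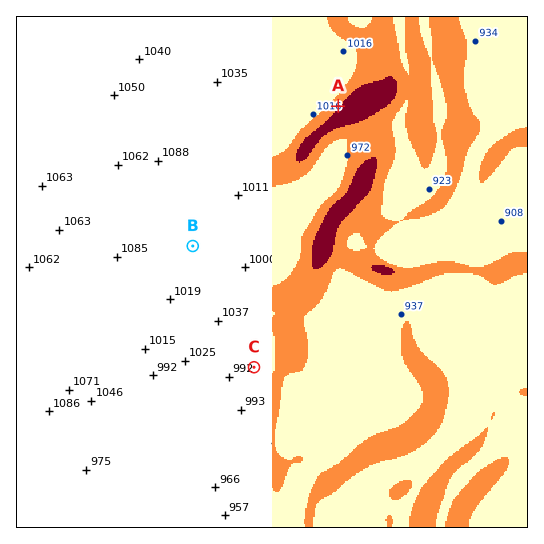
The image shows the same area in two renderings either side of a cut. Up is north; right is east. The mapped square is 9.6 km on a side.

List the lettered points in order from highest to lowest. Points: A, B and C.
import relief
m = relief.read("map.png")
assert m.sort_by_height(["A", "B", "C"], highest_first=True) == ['B', 'A', 'C']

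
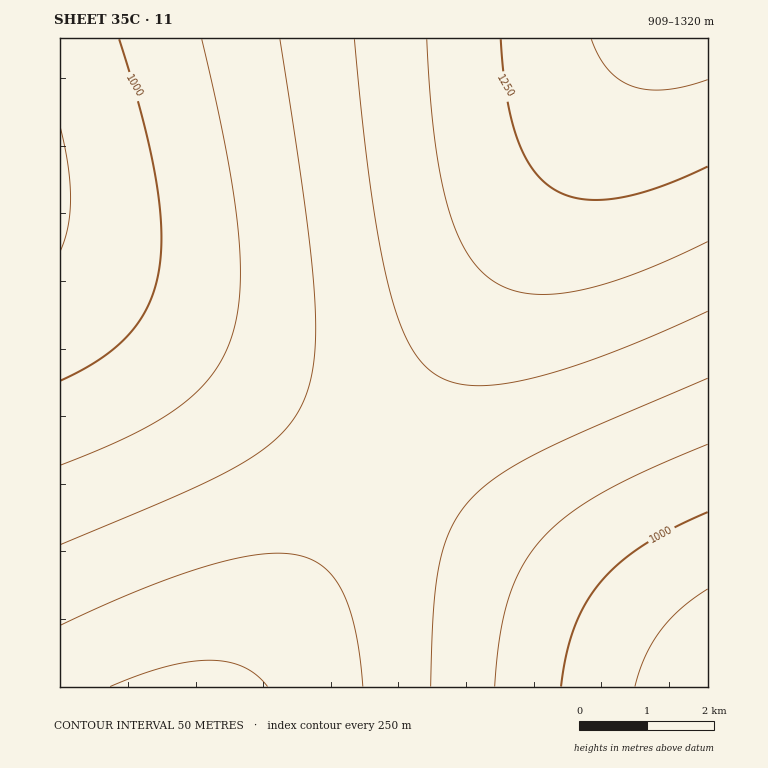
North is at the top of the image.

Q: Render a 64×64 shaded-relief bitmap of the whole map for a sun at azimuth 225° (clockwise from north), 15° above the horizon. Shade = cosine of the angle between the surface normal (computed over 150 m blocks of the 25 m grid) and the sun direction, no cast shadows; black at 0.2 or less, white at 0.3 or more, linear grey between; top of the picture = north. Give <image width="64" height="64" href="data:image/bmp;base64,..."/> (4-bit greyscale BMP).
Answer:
<image width="64" height="64" href="data:image/bmp;base64,Qk12CAAAAAAAAHYAAAAoAAAAQAAAAEAAAAABAAQAAAAAAAAIAAATCwAAEwsAABAAAAAAAAAAAAAAABEREQAiIiIAMzMzAERERABVVVUAZmZmAHd3dwCIiIgAmZmZAKqqqgC7u7sAzMzMAN3d3QDu7u4A////AHd3d2ZmZmZlVVVVRERERERERERERERERERVVVVmZnd3d3d3ZmZmZmZVVVVURERERERERERERERERVVVVmZnd3d3d3dmZmZmZlVVVVREREREREREREREREVVVVZmZnd3iHd3dmZmZmZmVVVVVUREREREREREREREVVVVZmZ3d3iId3d2ZmZmZmZlVVVVRERERERERERERFVVVWZmZ3d4iIl3d2ZmZmZmZmVVVVVURERERERERERFVVVWZmd3d4iImXd2ZmZmZmZmZVVVVVVERERERERERVVVVmZmd3eIiJmZd2ZmZmZmZmZmVVVVVVVERERERFVVVVVmZmd3eIiJmZpmZmZmZmZmZmZVVVVVVVVEREVVVVVVZmZnd3iIiZmZqmZmZmZmZmZmZmVVVVVVVVVVVVVVVWZmZ3d3iIiZmaqqZmZmZmZmZmZmZlVVVVVVVVVVVVVmZmZ3d4iImZmaqqpmZmZmZmZmZmZmZlVVVVVVVVVVZmZmd3d4iImZmqqqq2ZmZmZmZmZmZmZmZlVVVVVVVmZmZnd3eIiJmZmqqqu7ZmZmZmZmZmZmZmZmZmZmZmZmZmZ3d3iIiJmZqqqqu7tmZmZmZmZmZmZmZmZmZmZmZmZmd3d4iIiZmZqqqru7u2ZmZmZmZmZmZmZmZmZmZmZmd3d3eIiImZmaqqqru7u7ZmZmZmZmZmZmZmZmZmZnd3d3d3iIiImZmaqqqru7u7tmZmZmZmZmZmZmd3d3d3d3d3eIiIiJmZmqqqq7u7u7vGZmZmZmZmZmd3d3d3d3d3eIiIiImZmZqqqqu7u7u7zMZmZmZmZmZ3d3d3d3d3eIiIiIiZmZmaqqqqu7u7u7zMxmZmZmZmd3d3d3d3eIiIiIiJmZmZqqqqqru7u7u7zMzGZmZmZnd3d3d3d4iIiIiJmZmZmqqqqqq7u7u7u8zMzMZmZmZnd3d3d3iIiIiJmZmZmaqqqqqru7u7u7u8zMzMxmZmZ3d3d3d4iIiImZmZmaqqqqqqu7u7u7u7vMzMzMzGZmZ3d3d3eIiIiJmZmaqqqqqru7u7u7u7u7zMzMzMzMZmZ3d3d3eIiIiZmZmqqqqru7u7u7u7u7vMzMzMzMzMxmZ3d3d3iIiImZmaqqqru7u7u7u7u8zMzMzMzMzMzMzGd3d3d3iIiJmZmqqqq7u7u7zMzMzMzMzMzMzMzMzMzMd3d3d4iIiJmZmqqru7u7zMzMzMzMzMzMzMzMzMzMzMx3d3d4iIiZmZqqq7u7vMzMzMzMzMzMzMzMzMzMzMzMzHd3eIiIiZmaqqq7u7zMzMzMzNzMzMzMzMzMzMzMzMzMd3eIiImZmaqqu7u8zMzM3d3d3d3d3MzMzMzMzMzMzMx3iIiImZmqqru7vMzMzd3d3d3d3d3d3MzMzMzMzMzMzHiIiJmZmqqru7zMzM3d3d3d3d3d3d3dzMzMzMzMzMzMiIiJmZqqq7u7zMzN3d3d3d3d3d3d3d3czMzMzMzMzMyIiZmZqqq7u8zMzd3d3d7u7u7t3d3d3d3MzMzMzMzMzIiZmaqqu7vMzM3d3d3u7u7u7u7t3d3d3czMzMzMzMzMmZmaqqu7vMzM3d3d7u7u7u7u7u7d3d3dzMzMzMzMzLuZmqqru7vMzN3d3d7u7u7u7u7u7u3d3d3czMzMzMzLu5mqqru7zMzN3d3e7u7u7u7u7u7u7d3d3dzMzMzMzMu7qqq7u7zMzd3d3u7u7u7u7u7u7u7u3d3d3MzMzMzMu7uqq7u8zMzd3d3u7u7u7u7u7u7u7u7d3d3dzMzMzMy7u6u7u8zM3d3d7u7u7u7u7u7u7u7u7u3d3d3MzMzMy7u7u7vMzM3d3d7u7u7u7u7u7u7u7u7u7d3d3czMzMzLu7u7vMzM3d3d7u7u7u7u7u7u7u7u7u7t3d3dzMzMzMu7u7zMzN3d3e7u7u7u7u7///7u7u7u7u7d3d3czMzMy7u7zMzN3d3e7u7u7u7u/////u7u7u7u7t3d3dzMzMzLu7vMzd3d3e7u7u7u7u/////+7u7u7u7u3d3d3MzMzMu7u8zd3d3u7u7u7u7u//////7u7u7u7u7d3d3czMzMy7u73d3d3u7u7u7u7u//////7u7u7u7u7t3d3dzMzMzLu7vd3d3u7u7u7u7u7//////u7u7u7u7u3d3d3czMzMu7u93d7u7u7u7u7u7v////7u7u7u7u7u7t3d3dzMzMy7u73d7u7u7u7u7u7u///+7u7u7u7u7u7u3d3d3MzMzLu7vd7u7u7u7u7u7u7u7u7u7u7u7u7u7u7d3d3czMzMu7u+7u7u7u7u7u7u7u7u7u7u7u7u7u7u7t3d3dzMzMy7u77u7u7u7u7u7u7u7u7u7u7u7u7u7u7u3d3d3czMzMu7vu7u7u7u7u7u7u7u7u7u7u7u7u7u7u7d3d3dzMzMy7u+7u7u7u7u7u7u7u7u7u7u7u7u7u7u7t3d3d3MzMzLu77u7u7u7u7u7u7u7u7u7u7u7u7u7u7u3d3d3czMzMu7vu7u7u7u7u7u7u7u7u7u7u7u7u7u7u7d3d3dzMzMy7u+7u7u7u7u7u7u7u7u7u7u7u7u7u7u7d3d3d3czMzMu77u7u7u7u7u7u7u7u7u7u7u7u7u7u7t3d3d3dzMzMy7vu7u7u7u7u7u7u7u7u7u7u7u7u7u7u3d3d3d3MzMzLu+7u7u7u7u7u7u7u7u7u7u7u7u7u7u7d3d3d3dzMzMy7"/>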